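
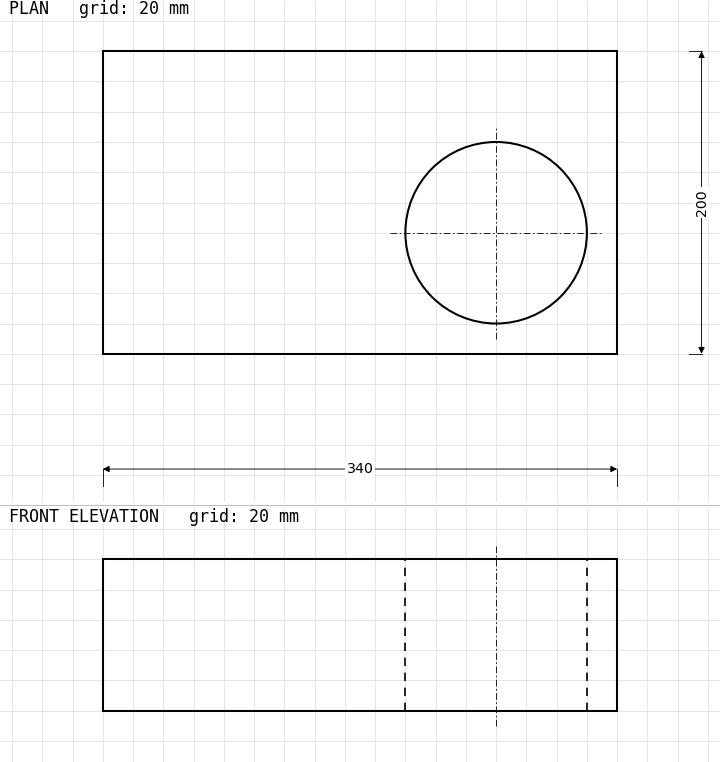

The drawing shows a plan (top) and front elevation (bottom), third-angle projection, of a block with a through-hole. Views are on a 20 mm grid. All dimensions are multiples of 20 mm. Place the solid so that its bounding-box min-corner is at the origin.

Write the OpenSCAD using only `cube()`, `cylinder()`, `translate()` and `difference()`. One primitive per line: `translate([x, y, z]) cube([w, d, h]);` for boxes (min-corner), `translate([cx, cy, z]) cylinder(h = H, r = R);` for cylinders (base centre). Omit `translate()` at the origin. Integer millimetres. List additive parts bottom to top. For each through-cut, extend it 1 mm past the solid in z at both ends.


difference() {
  cube([340, 200, 100]);
  translate([260, 80, -1]) cylinder(h = 102, r = 60);
}


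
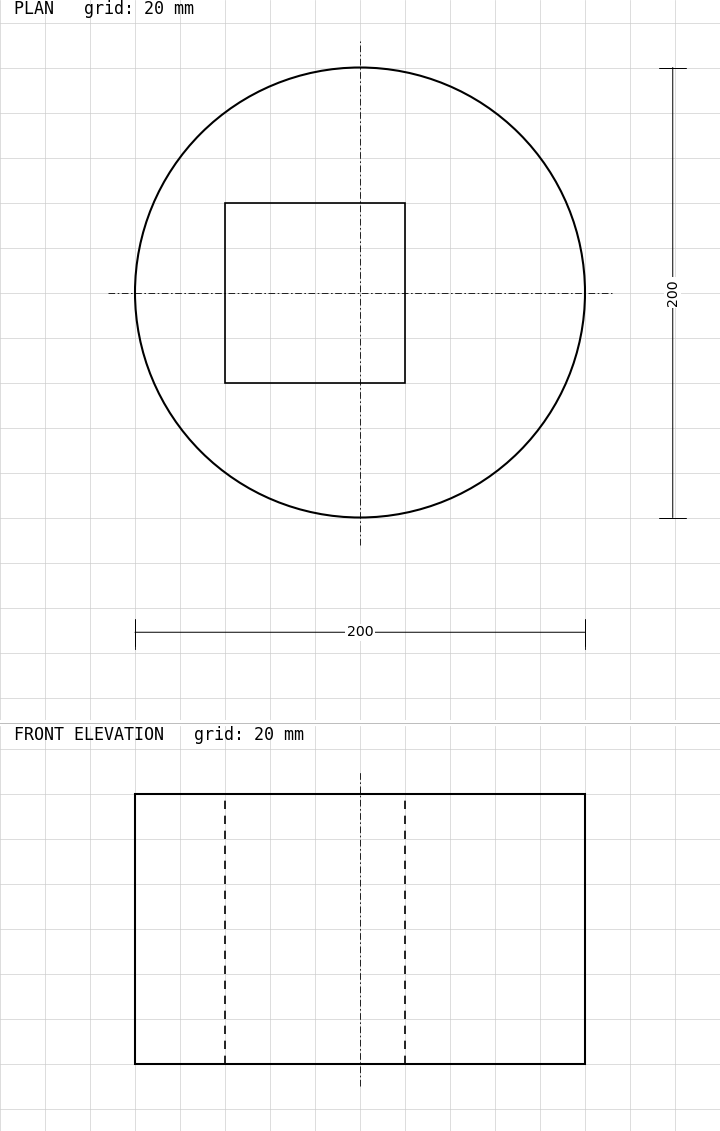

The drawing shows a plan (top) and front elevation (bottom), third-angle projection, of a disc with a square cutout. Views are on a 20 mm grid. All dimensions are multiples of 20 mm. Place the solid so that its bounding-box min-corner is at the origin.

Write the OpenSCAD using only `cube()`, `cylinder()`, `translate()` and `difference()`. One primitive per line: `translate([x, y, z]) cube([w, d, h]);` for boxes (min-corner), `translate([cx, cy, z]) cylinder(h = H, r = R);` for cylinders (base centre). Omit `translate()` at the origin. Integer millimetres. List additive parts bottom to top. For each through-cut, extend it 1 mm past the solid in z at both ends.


difference() {
  translate([100, 100, 0]) cylinder(h = 120, r = 100);
  translate([40, 60, -1]) cube([80, 80, 122]);
}


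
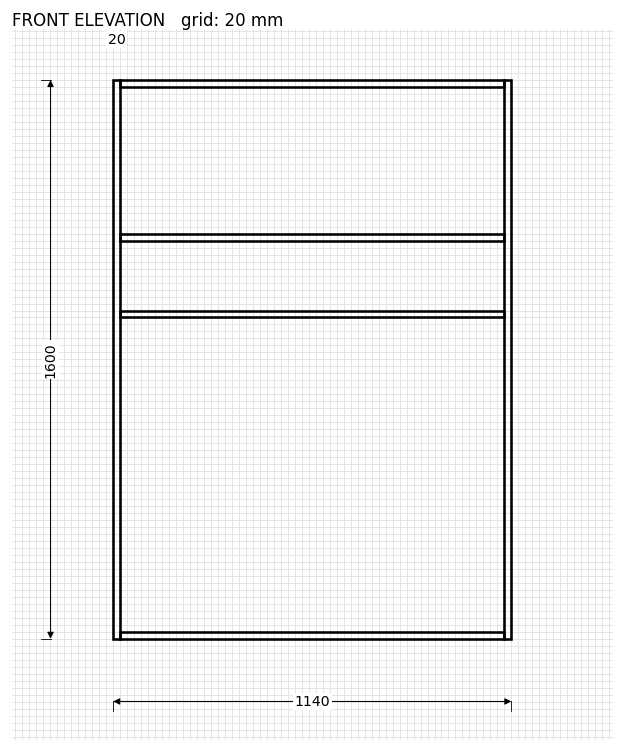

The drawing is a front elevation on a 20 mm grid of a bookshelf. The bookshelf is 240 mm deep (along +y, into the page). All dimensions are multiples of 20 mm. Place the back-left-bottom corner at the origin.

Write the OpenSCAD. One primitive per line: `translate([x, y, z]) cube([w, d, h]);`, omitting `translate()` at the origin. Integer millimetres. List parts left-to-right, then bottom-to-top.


cube([20, 240, 1600]);
translate([20, 0, 0]) cube([1100, 240, 20]);
translate([20, 0, 920]) cube([1100, 240, 20]);
translate([20, 0, 1140]) cube([1100, 240, 20]);
translate([20, 0, 1580]) cube([1100, 240, 20]);
translate([1120, 0, 0]) cube([20, 240, 1600]);


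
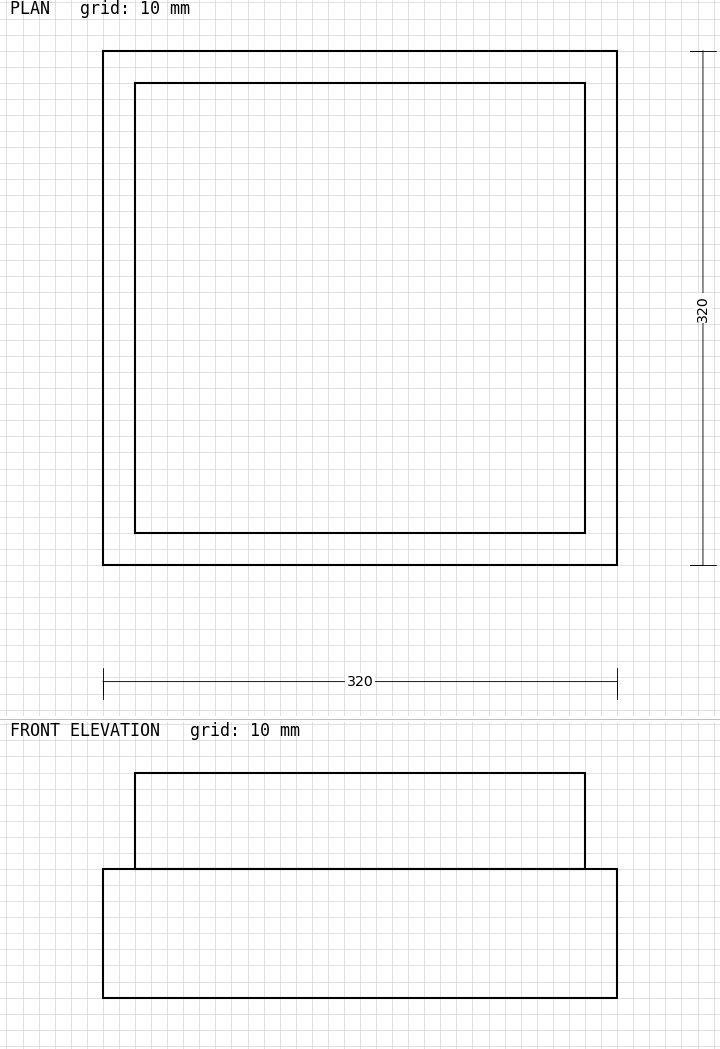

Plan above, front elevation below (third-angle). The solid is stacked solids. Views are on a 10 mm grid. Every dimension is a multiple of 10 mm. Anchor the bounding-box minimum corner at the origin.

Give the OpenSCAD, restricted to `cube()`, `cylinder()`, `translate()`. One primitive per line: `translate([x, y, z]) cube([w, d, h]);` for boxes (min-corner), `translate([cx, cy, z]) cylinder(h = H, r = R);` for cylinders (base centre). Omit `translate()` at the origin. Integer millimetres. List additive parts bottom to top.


cube([320, 320, 80]);
translate([20, 20, 80]) cube([280, 280, 60]);


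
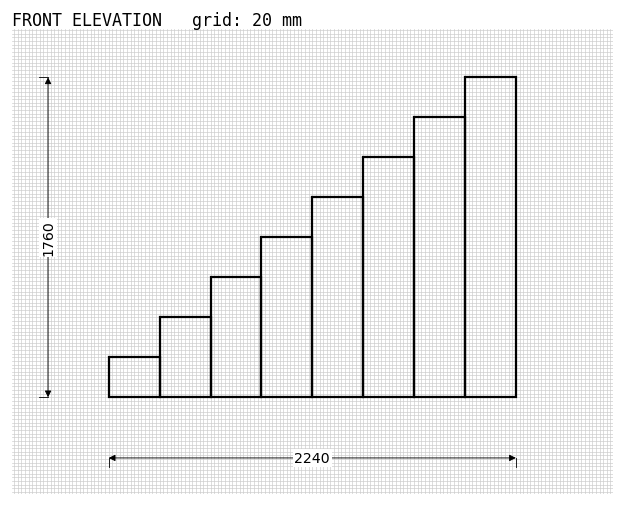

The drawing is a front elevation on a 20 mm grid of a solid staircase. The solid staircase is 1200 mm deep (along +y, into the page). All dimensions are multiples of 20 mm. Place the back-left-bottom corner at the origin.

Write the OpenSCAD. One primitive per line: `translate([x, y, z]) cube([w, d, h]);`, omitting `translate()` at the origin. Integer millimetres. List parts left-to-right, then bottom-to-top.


cube([280, 1200, 220]);
translate([280, 0, 0]) cube([280, 1200, 440]);
translate([560, 0, 0]) cube([280, 1200, 660]);
translate([840, 0, 0]) cube([280, 1200, 880]);
translate([1120, 0, 0]) cube([280, 1200, 1100]);
translate([1400, 0, 0]) cube([280, 1200, 1320]);
translate([1680, 0, 0]) cube([280, 1200, 1540]);
translate([1960, 0, 0]) cube([280, 1200, 1760]);


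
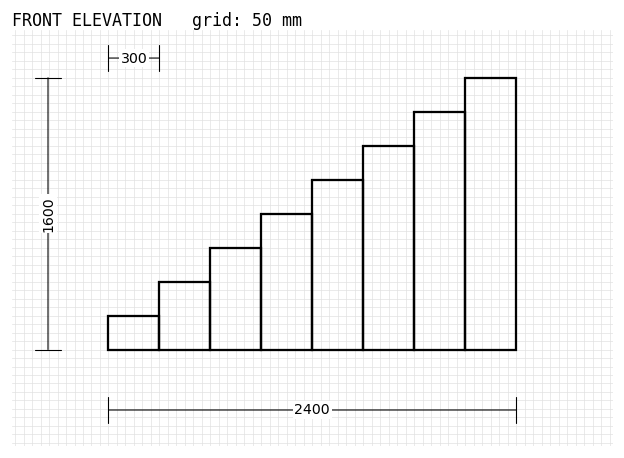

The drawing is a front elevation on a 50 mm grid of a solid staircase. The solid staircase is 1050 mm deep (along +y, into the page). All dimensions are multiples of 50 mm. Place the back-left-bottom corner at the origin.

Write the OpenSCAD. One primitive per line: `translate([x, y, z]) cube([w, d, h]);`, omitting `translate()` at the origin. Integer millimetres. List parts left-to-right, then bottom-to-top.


cube([300, 1050, 200]);
translate([300, 0, 0]) cube([300, 1050, 400]);
translate([600, 0, 0]) cube([300, 1050, 600]);
translate([900, 0, 0]) cube([300, 1050, 800]);
translate([1200, 0, 0]) cube([300, 1050, 1000]);
translate([1500, 0, 0]) cube([300, 1050, 1200]);
translate([1800, 0, 0]) cube([300, 1050, 1400]);
translate([2100, 0, 0]) cube([300, 1050, 1600]);


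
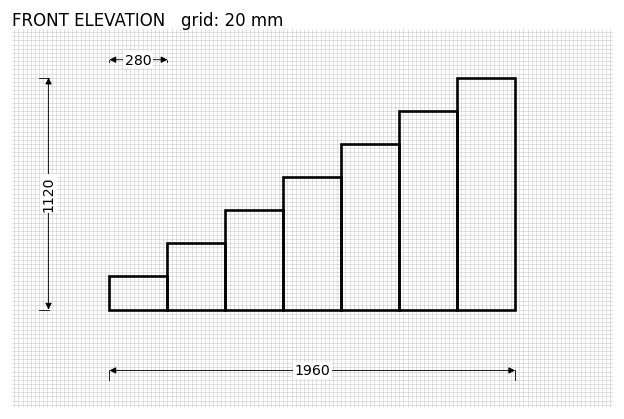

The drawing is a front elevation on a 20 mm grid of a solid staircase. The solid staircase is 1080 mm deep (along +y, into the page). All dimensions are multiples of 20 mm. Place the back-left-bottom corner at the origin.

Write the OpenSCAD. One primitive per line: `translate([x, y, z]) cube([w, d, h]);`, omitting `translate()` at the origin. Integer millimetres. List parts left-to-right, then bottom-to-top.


cube([280, 1080, 160]);
translate([280, 0, 0]) cube([280, 1080, 320]);
translate([560, 0, 0]) cube([280, 1080, 480]);
translate([840, 0, 0]) cube([280, 1080, 640]);
translate([1120, 0, 0]) cube([280, 1080, 800]);
translate([1400, 0, 0]) cube([280, 1080, 960]);
translate([1680, 0, 0]) cube([280, 1080, 1120]);


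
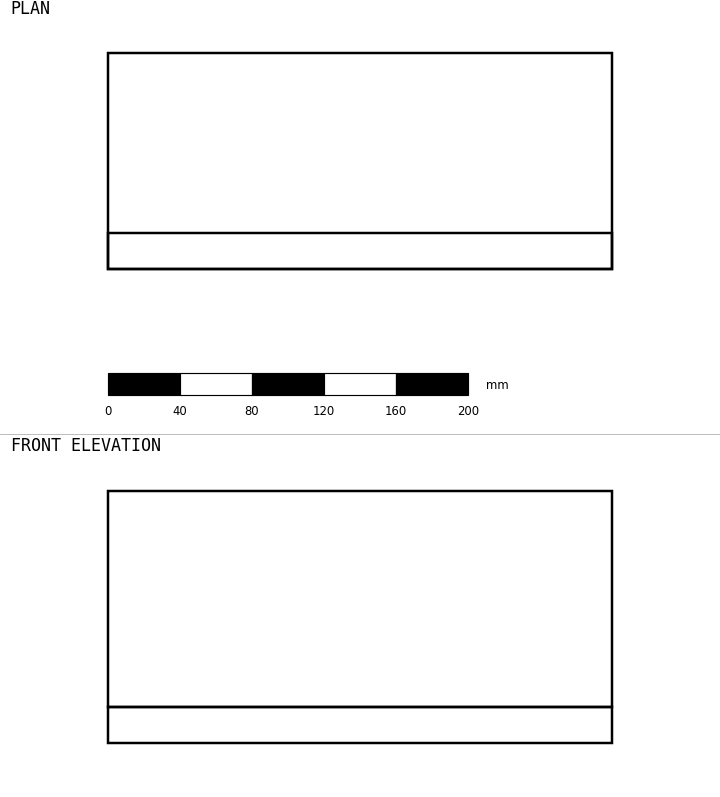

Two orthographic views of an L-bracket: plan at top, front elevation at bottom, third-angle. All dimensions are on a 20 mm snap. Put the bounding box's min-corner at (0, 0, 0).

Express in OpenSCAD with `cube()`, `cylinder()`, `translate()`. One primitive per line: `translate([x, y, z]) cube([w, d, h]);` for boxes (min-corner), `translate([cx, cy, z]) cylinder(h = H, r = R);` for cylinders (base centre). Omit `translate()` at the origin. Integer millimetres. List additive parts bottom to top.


cube([280, 120, 20]);
translate([0, 0, 20]) cube([280, 20, 120]);


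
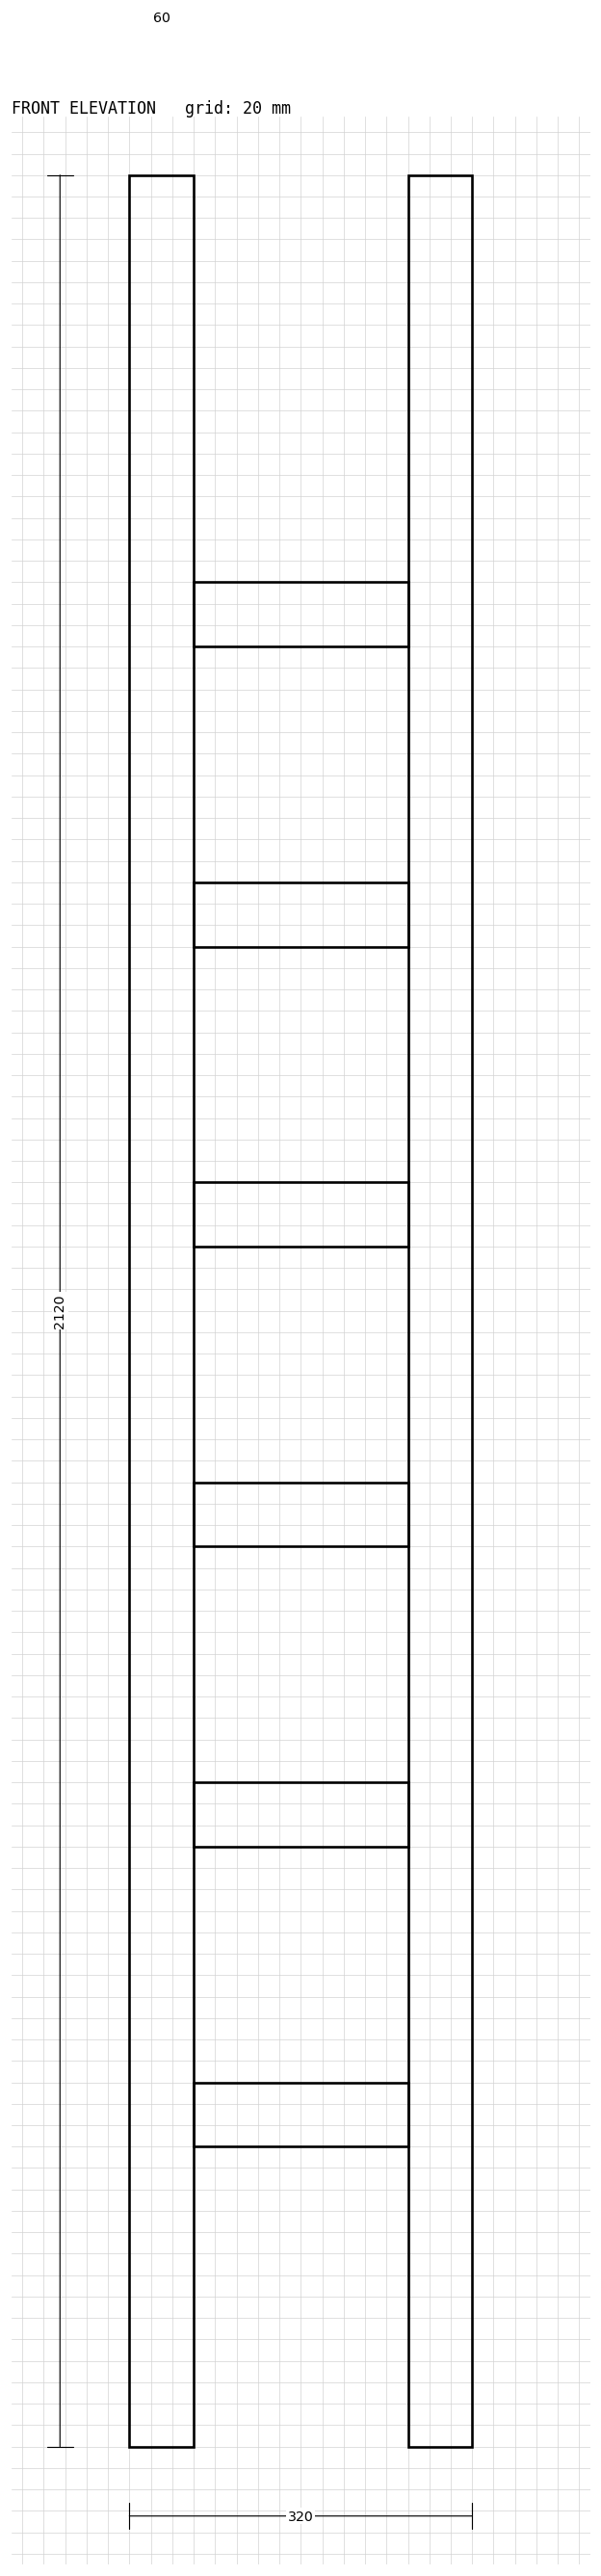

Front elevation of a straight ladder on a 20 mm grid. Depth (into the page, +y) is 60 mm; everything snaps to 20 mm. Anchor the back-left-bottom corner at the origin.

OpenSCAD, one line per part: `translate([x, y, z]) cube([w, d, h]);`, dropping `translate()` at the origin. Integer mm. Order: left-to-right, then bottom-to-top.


cube([60, 60, 2120]);
translate([60, 0, 280]) cube([200, 60, 60]);
translate([60, 0, 560]) cube([200, 60, 60]);
translate([60, 0, 840]) cube([200, 60, 60]);
translate([60, 0, 1120]) cube([200, 60, 60]);
translate([60, 0, 1400]) cube([200, 60, 60]);
translate([60, 0, 1680]) cube([200, 60, 60]);
translate([260, 0, 0]) cube([60, 60, 2120]);


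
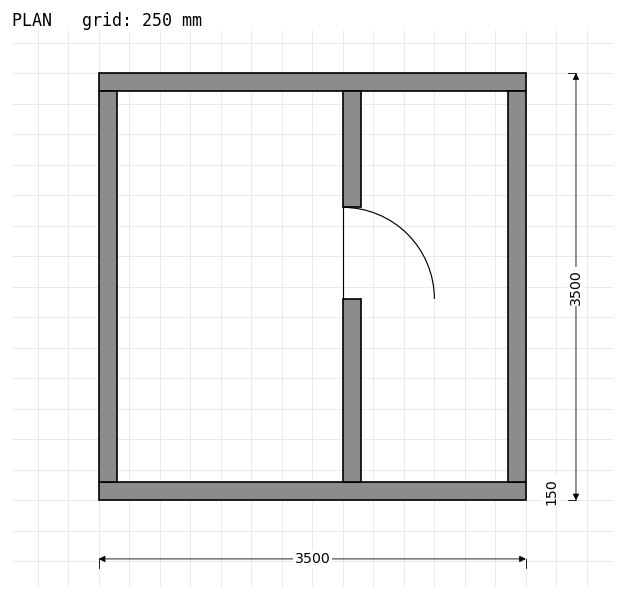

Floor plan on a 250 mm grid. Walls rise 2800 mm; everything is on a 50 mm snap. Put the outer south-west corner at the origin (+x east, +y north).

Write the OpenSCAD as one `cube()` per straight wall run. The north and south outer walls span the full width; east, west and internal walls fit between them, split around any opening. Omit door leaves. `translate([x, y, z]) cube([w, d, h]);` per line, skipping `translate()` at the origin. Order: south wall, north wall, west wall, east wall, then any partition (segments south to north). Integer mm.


cube([3500, 150, 2800]);
translate([0, 3350, 0]) cube([3500, 150, 2800]);
translate([0, 150, 0]) cube([150, 3200, 2800]);
translate([3350, 150, 0]) cube([150, 3200, 2800]);
translate([2000, 150, 0]) cube([150, 1500, 2800]);
translate([2000, 2400, 0]) cube([150, 950, 2800]);


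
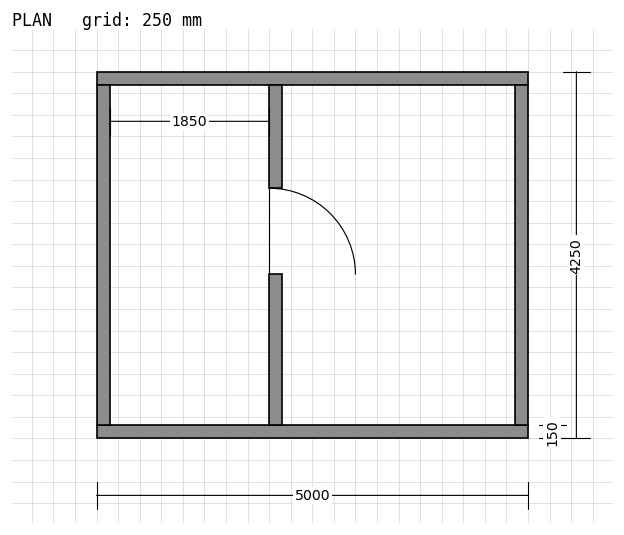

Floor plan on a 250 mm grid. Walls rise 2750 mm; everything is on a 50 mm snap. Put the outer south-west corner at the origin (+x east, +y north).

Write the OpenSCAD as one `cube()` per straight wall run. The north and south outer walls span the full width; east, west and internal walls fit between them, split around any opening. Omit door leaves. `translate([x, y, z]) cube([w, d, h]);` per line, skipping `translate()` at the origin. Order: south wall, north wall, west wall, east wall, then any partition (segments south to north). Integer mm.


cube([5000, 150, 2750]);
translate([0, 4100, 0]) cube([5000, 150, 2750]);
translate([0, 150, 0]) cube([150, 3950, 2750]);
translate([4850, 150, 0]) cube([150, 3950, 2750]);
translate([2000, 150, 0]) cube([150, 1750, 2750]);
translate([2000, 2900, 0]) cube([150, 1200, 2750]);


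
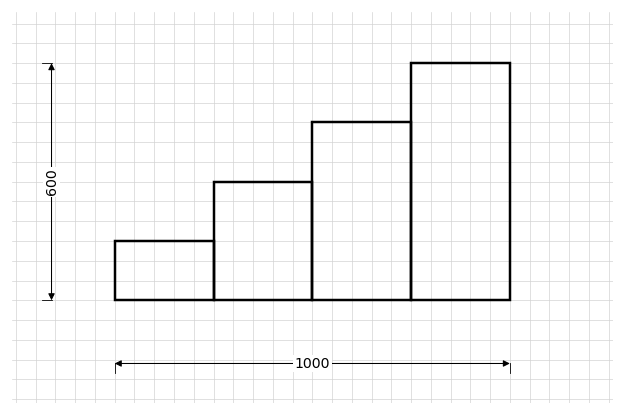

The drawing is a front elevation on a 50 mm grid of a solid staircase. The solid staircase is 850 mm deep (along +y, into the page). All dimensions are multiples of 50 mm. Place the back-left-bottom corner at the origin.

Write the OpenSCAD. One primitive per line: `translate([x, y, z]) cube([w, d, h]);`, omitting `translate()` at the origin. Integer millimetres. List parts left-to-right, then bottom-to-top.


cube([250, 850, 150]);
translate([250, 0, 0]) cube([250, 850, 300]);
translate([500, 0, 0]) cube([250, 850, 450]);
translate([750, 0, 0]) cube([250, 850, 600]);


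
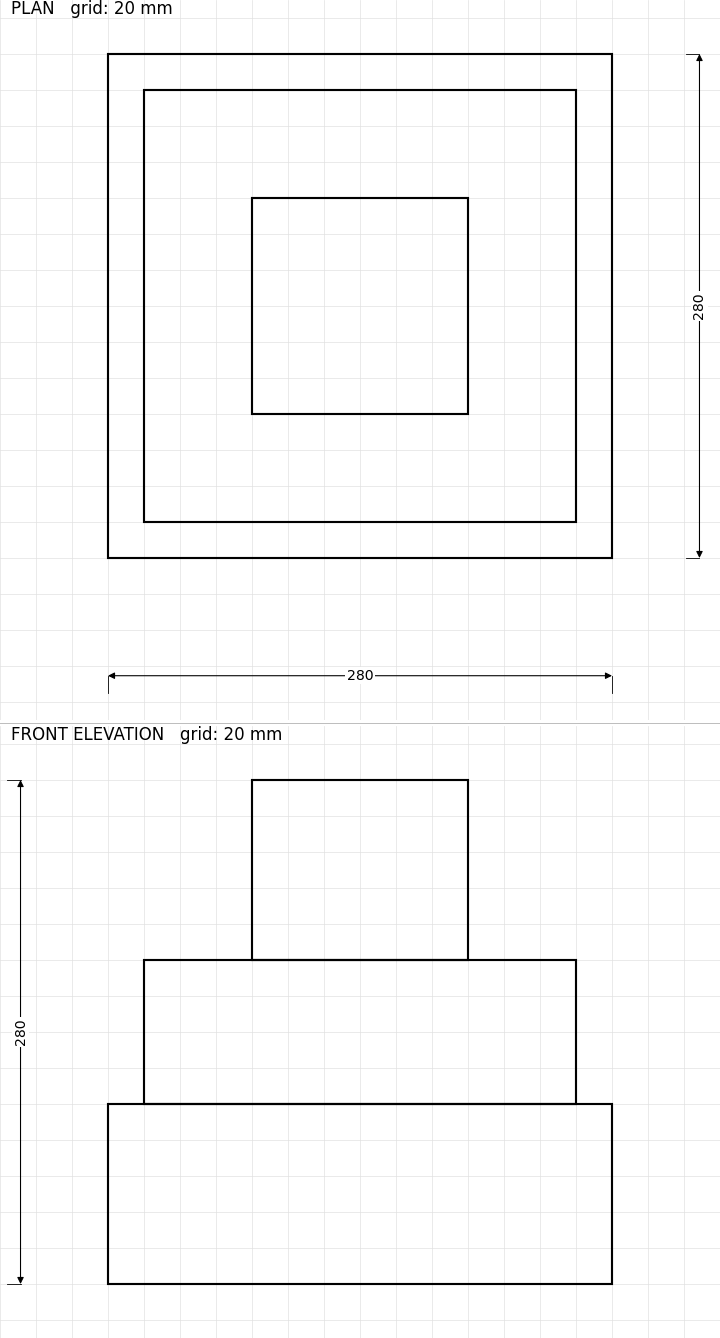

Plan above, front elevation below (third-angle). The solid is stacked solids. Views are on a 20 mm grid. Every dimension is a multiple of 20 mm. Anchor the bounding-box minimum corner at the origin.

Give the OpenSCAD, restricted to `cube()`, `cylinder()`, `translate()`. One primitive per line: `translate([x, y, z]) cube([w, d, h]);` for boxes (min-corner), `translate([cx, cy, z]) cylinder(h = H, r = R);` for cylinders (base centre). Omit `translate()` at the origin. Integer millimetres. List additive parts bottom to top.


cube([280, 280, 100]);
translate([20, 20, 100]) cube([240, 240, 80]);
translate([80, 80, 180]) cube([120, 120, 100]);


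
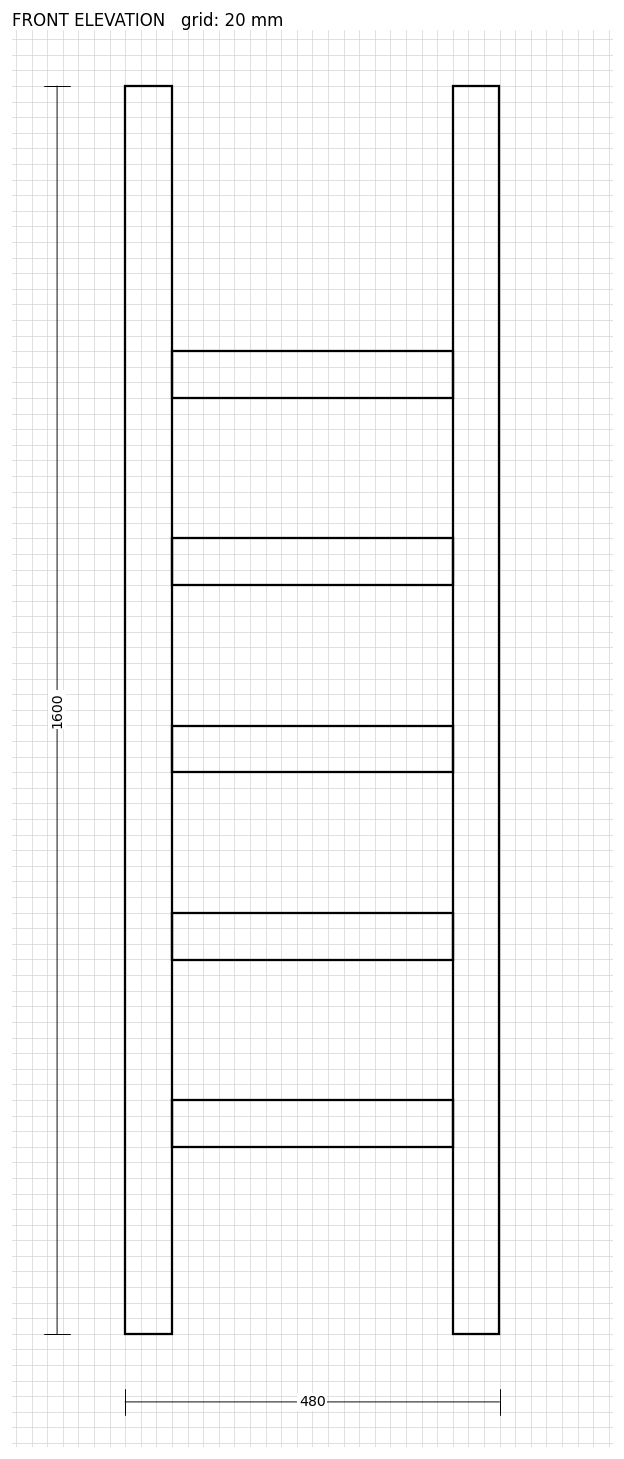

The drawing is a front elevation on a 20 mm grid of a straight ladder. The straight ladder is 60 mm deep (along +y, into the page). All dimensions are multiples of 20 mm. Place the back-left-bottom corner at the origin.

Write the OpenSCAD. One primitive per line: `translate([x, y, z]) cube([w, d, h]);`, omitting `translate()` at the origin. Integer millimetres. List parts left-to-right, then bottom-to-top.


cube([60, 60, 1600]);
translate([60, 0, 240]) cube([360, 60, 60]);
translate([60, 0, 480]) cube([360, 60, 60]);
translate([60, 0, 720]) cube([360, 60, 60]);
translate([60, 0, 960]) cube([360, 60, 60]);
translate([60, 0, 1200]) cube([360, 60, 60]);
translate([420, 0, 0]) cube([60, 60, 1600]);


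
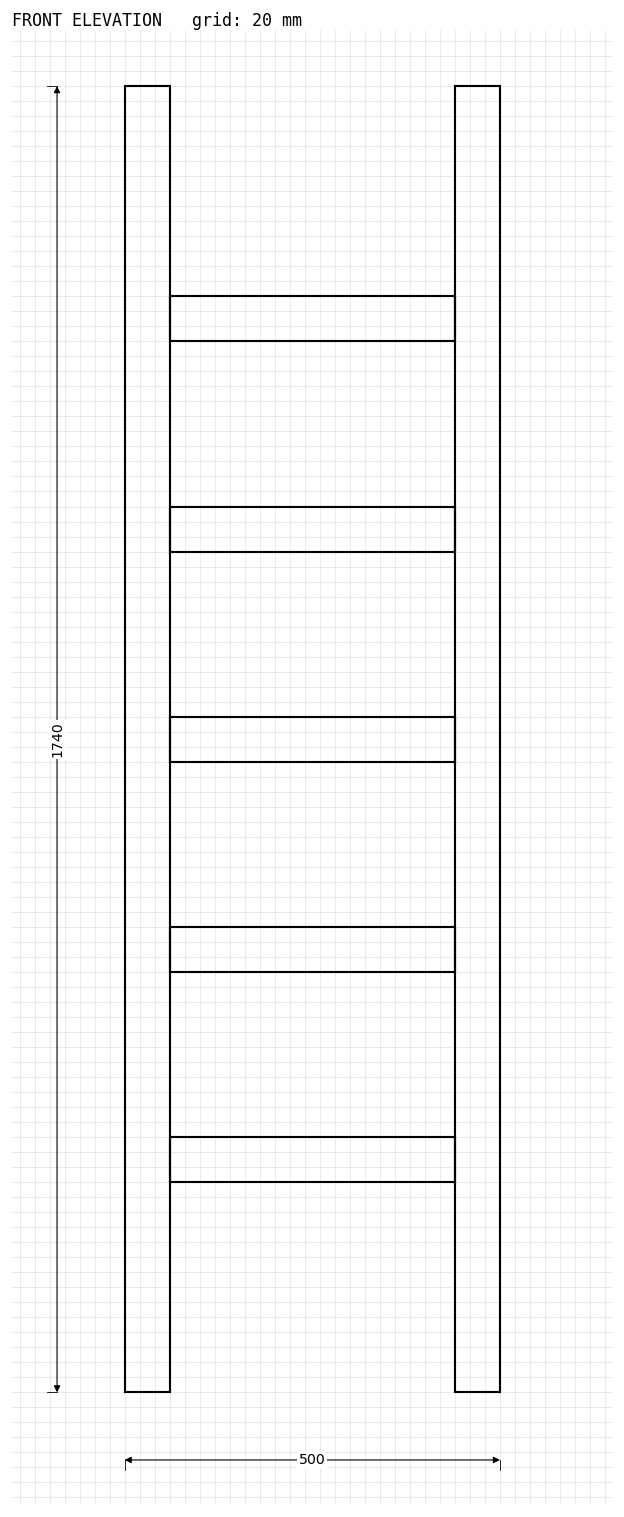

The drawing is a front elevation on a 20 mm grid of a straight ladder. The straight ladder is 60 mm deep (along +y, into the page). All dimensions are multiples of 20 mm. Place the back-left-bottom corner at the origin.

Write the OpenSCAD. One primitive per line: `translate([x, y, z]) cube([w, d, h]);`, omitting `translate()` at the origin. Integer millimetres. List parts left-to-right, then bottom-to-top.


cube([60, 60, 1740]);
translate([60, 0, 280]) cube([380, 60, 60]);
translate([60, 0, 560]) cube([380, 60, 60]);
translate([60, 0, 840]) cube([380, 60, 60]);
translate([60, 0, 1120]) cube([380, 60, 60]);
translate([60, 0, 1400]) cube([380, 60, 60]);
translate([440, 0, 0]) cube([60, 60, 1740]);


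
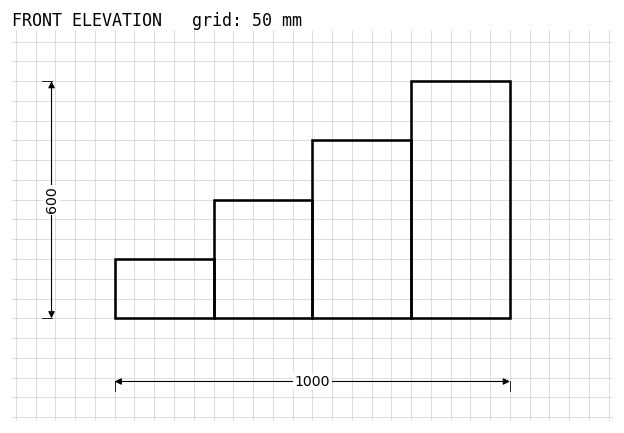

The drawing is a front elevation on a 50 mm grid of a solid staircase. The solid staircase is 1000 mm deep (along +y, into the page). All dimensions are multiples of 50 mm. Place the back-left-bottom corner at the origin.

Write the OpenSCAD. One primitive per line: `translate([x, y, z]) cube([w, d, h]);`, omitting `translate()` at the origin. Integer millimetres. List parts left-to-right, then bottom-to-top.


cube([250, 1000, 150]);
translate([250, 0, 0]) cube([250, 1000, 300]);
translate([500, 0, 0]) cube([250, 1000, 450]);
translate([750, 0, 0]) cube([250, 1000, 600]);


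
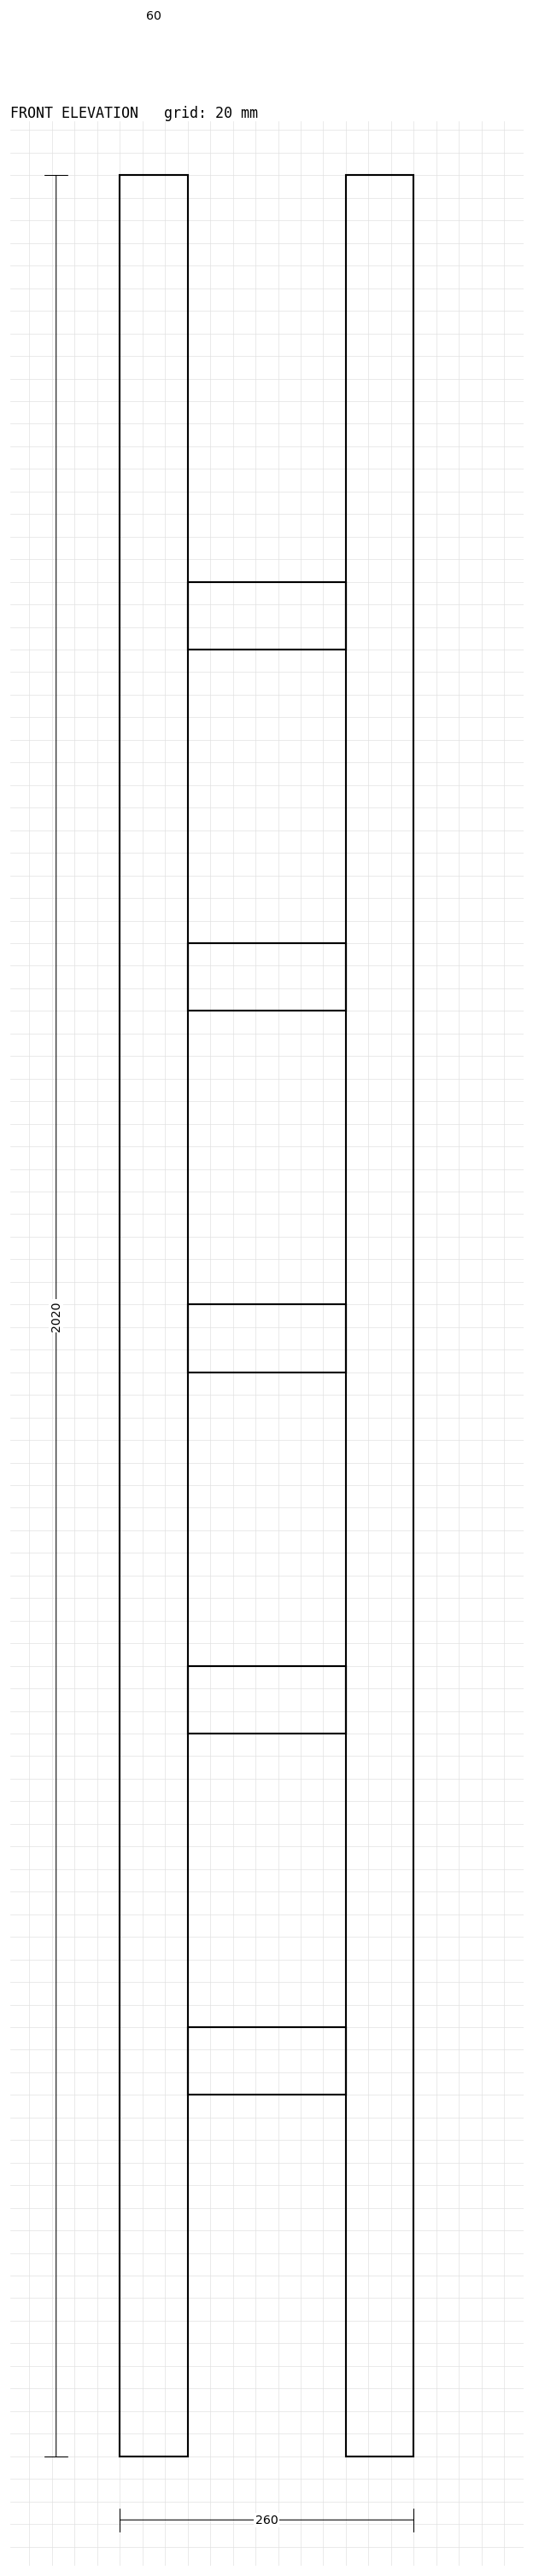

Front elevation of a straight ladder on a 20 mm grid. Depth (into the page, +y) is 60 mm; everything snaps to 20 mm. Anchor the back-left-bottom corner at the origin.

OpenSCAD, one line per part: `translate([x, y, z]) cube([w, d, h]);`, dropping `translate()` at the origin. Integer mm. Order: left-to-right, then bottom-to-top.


cube([60, 60, 2020]);
translate([60, 0, 320]) cube([140, 60, 60]);
translate([60, 0, 640]) cube([140, 60, 60]);
translate([60, 0, 960]) cube([140, 60, 60]);
translate([60, 0, 1280]) cube([140, 60, 60]);
translate([60, 0, 1600]) cube([140, 60, 60]);
translate([200, 0, 0]) cube([60, 60, 2020]);


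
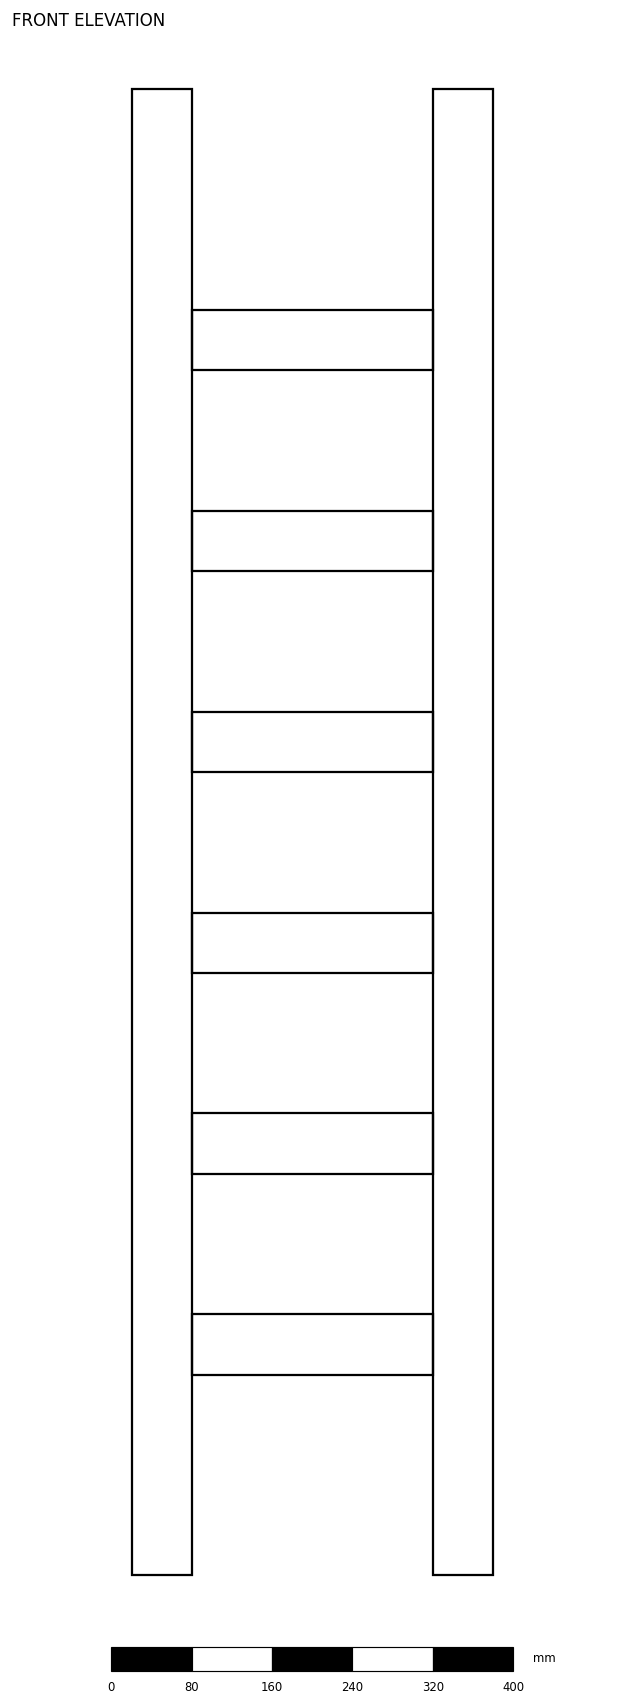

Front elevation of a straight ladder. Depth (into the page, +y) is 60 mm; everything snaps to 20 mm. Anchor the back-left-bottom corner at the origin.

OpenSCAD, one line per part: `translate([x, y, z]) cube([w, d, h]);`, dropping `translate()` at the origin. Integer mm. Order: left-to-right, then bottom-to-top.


cube([60, 60, 1480]);
translate([60, 0, 200]) cube([240, 60, 60]);
translate([60, 0, 400]) cube([240, 60, 60]);
translate([60, 0, 600]) cube([240, 60, 60]);
translate([60, 0, 800]) cube([240, 60, 60]);
translate([60, 0, 1000]) cube([240, 60, 60]);
translate([60, 0, 1200]) cube([240, 60, 60]);
translate([300, 0, 0]) cube([60, 60, 1480]);


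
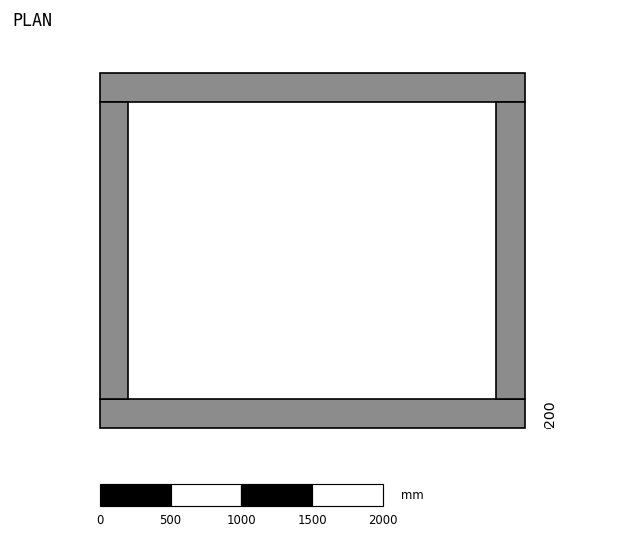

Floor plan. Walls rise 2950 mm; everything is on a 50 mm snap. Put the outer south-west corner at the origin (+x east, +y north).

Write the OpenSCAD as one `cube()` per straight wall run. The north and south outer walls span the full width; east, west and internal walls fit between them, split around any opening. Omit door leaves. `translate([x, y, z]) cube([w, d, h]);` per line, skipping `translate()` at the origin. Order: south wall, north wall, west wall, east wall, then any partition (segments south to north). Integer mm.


cube([3000, 200, 2950]);
translate([0, 2300, 0]) cube([3000, 200, 2950]);
translate([0, 200, 0]) cube([200, 2100, 2950]);
translate([2800, 200, 0]) cube([200, 2100, 2950]);


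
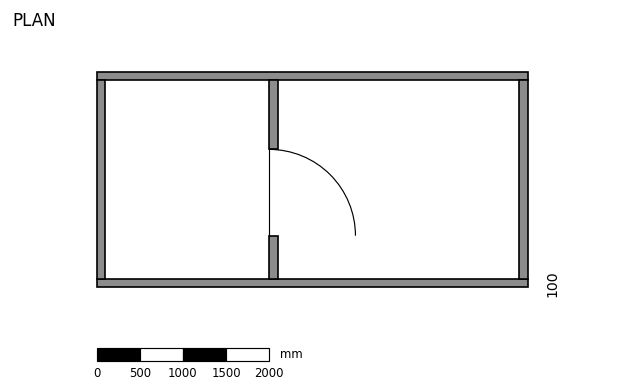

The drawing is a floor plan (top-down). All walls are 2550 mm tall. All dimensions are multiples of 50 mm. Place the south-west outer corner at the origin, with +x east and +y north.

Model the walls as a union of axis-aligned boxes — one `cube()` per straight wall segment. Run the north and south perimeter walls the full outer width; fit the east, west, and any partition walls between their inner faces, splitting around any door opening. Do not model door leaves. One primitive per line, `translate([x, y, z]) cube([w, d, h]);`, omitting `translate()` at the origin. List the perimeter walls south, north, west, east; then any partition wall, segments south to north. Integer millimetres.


cube([5000, 100, 2550]);
translate([0, 2400, 0]) cube([5000, 100, 2550]);
translate([0, 100, 0]) cube([100, 2300, 2550]);
translate([4900, 100, 0]) cube([100, 2300, 2550]);
translate([2000, 100, 0]) cube([100, 500, 2550]);
translate([2000, 1600, 0]) cube([100, 800, 2550]);


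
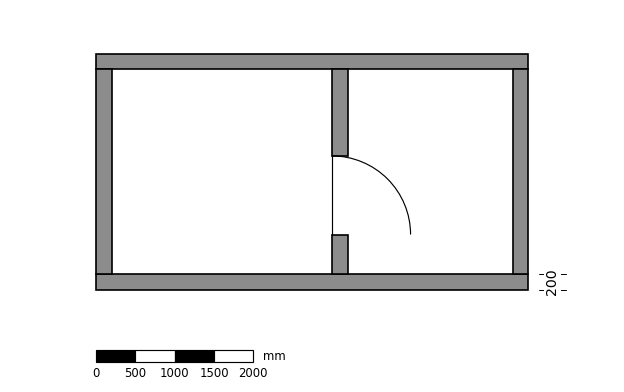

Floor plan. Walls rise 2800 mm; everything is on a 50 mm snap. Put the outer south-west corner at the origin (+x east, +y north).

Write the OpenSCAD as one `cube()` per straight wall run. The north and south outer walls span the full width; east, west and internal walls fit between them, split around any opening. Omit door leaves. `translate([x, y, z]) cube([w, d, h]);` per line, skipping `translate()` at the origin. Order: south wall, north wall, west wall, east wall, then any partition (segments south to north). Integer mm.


cube([5500, 200, 2800]);
translate([0, 2800, 0]) cube([5500, 200, 2800]);
translate([0, 200, 0]) cube([200, 2600, 2800]);
translate([5300, 200, 0]) cube([200, 2600, 2800]);
translate([3000, 200, 0]) cube([200, 500, 2800]);
translate([3000, 1700, 0]) cube([200, 1100, 2800]);


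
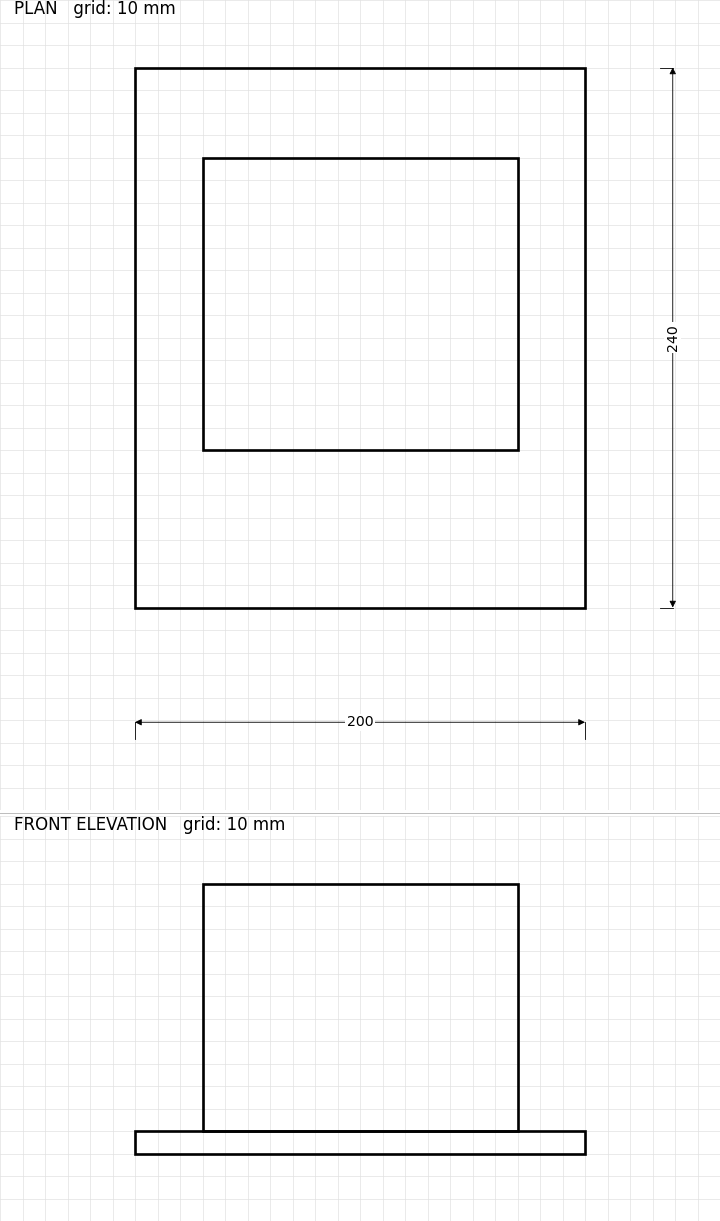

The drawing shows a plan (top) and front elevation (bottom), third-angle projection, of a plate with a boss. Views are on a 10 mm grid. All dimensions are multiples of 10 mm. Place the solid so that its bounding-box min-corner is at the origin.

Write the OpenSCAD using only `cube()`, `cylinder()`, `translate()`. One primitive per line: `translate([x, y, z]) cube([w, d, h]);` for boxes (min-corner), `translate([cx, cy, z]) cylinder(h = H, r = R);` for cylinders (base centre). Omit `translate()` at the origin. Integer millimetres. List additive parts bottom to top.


cube([200, 240, 10]);
translate([30, 70, 10]) cube([140, 130, 110]);


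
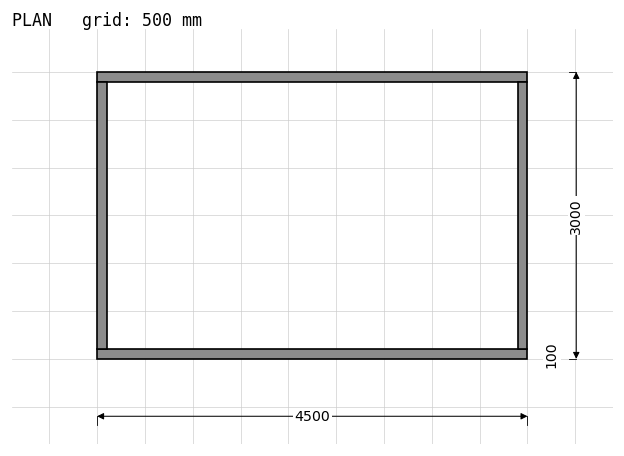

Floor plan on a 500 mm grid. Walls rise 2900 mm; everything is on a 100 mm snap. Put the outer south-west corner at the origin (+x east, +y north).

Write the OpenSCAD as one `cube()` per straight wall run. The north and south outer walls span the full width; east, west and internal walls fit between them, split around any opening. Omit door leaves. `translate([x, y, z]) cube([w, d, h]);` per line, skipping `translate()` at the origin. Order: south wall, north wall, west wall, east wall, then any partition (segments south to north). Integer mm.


cube([4500, 100, 2900]);
translate([0, 2900, 0]) cube([4500, 100, 2900]);
translate([0, 100, 0]) cube([100, 2800, 2900]);
translate([4400, 100, 0]) cube([100, 2800, 2900]);


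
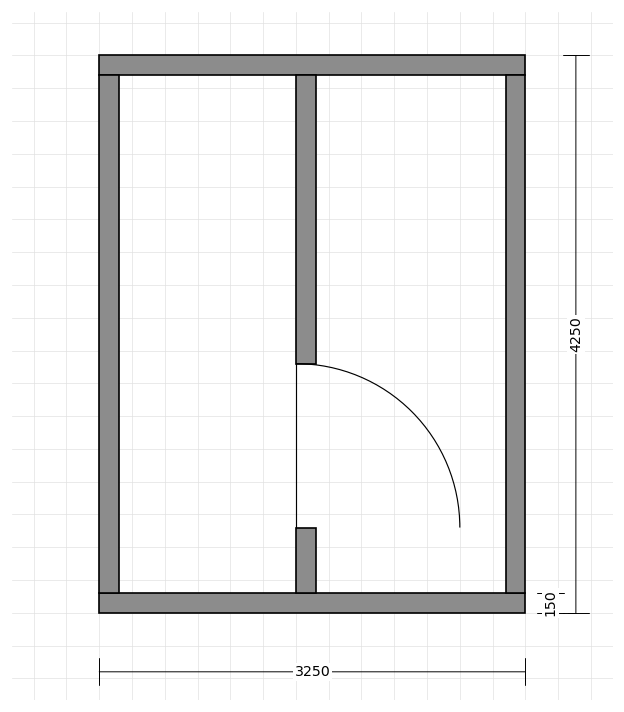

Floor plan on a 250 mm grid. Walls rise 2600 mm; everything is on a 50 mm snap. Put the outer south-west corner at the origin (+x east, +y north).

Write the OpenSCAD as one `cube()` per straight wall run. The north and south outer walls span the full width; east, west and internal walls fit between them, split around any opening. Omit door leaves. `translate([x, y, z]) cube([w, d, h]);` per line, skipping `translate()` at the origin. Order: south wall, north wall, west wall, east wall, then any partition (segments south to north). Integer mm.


cube([3250, 150, 2600]);
translate([0, 4100, 0]) cube([3250, 150, 2600]);
translate([0, 150, 0]) cube([150, 3950, 2600]);
translate([3100, 150, 0]) cube([150, 3950, 2600]);
translate([1500, 150, 0]) cube([150, 500, 2600]);
translate([1500, 1900, 0]) cube([150, 2200, 2600]);


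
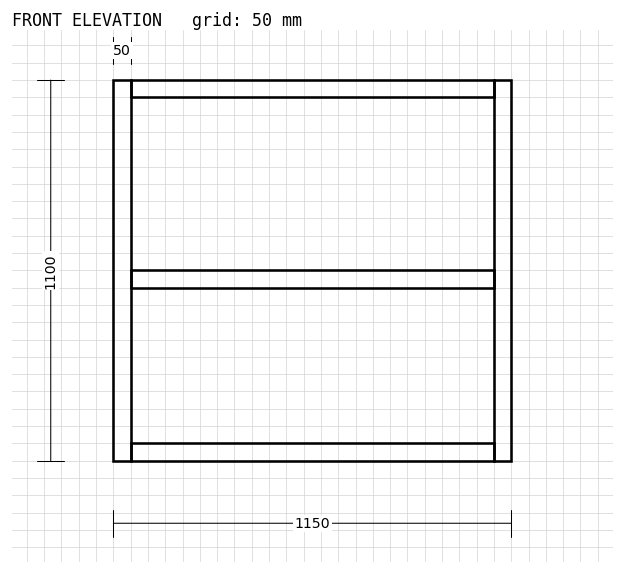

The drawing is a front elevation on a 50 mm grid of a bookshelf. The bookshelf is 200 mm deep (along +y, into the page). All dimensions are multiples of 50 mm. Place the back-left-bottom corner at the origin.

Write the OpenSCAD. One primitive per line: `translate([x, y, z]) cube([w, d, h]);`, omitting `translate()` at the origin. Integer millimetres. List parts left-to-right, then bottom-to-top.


cube([50, 200, 1100]);
translate([50, 0, 0]) cube([1050, 200, 50]);
translate([50, 0, 500]) cube([1050, 200, 50]);
translate([50, 0, 1050]) cube([1050, 200, 50]);
translate([1100, 0, 0]) cube([50, 200, 1100]);


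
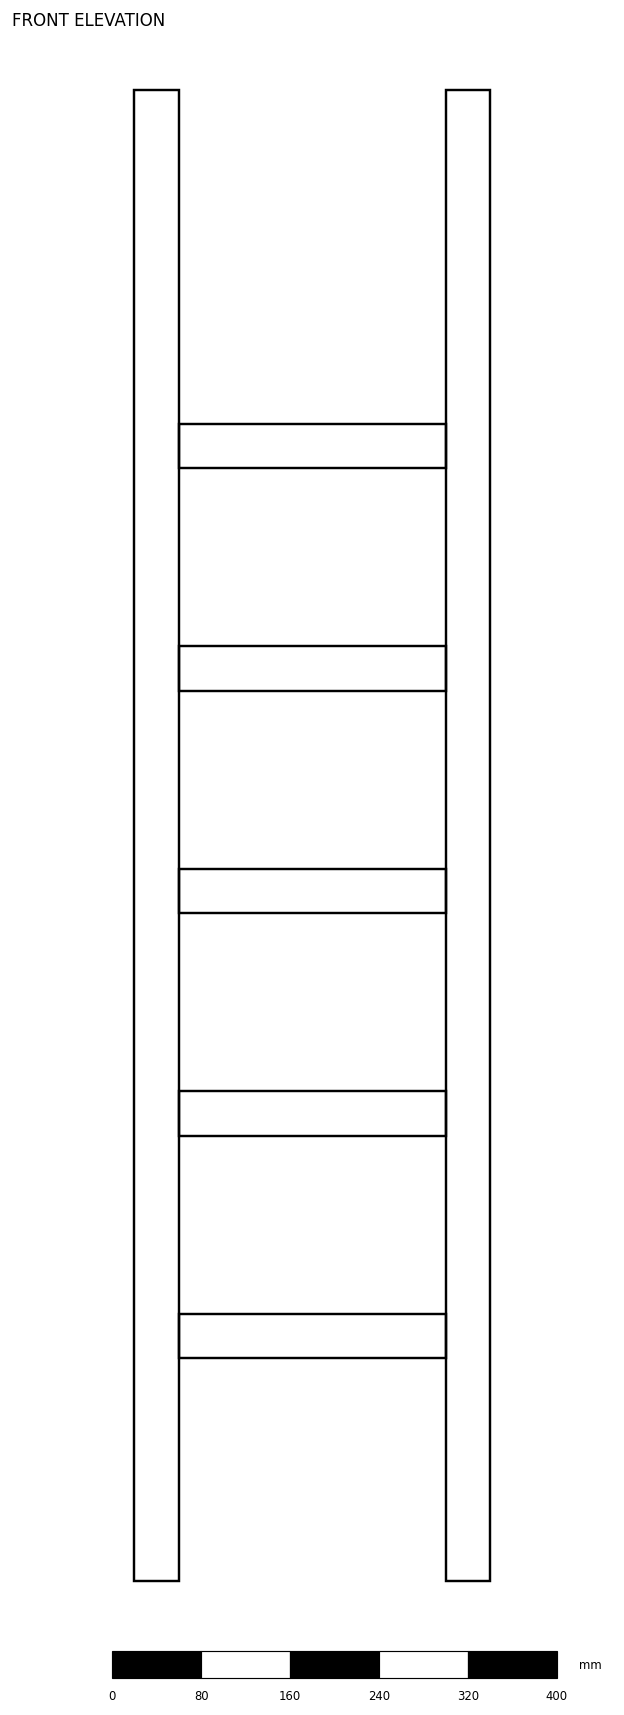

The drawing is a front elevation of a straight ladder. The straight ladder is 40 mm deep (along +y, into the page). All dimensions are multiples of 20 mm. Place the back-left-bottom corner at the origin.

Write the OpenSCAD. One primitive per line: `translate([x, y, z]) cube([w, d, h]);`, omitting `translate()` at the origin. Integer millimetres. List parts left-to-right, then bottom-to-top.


cube([40, 40, 1340]);
translate([40, 0, 200]) cube([240, 40, 40]);
translate([40, 0, 400]) cube([240, 40, 40]);
translate([40, 0, 600]) cube([240, 40, 40]);
translate([40, 0, 800]) cube([240, 40, 40]);
translate([40, 0, 1000]) cube([240, 40, 40]);
translate([280, 0, 0]) cube([40, 40, 1340]);


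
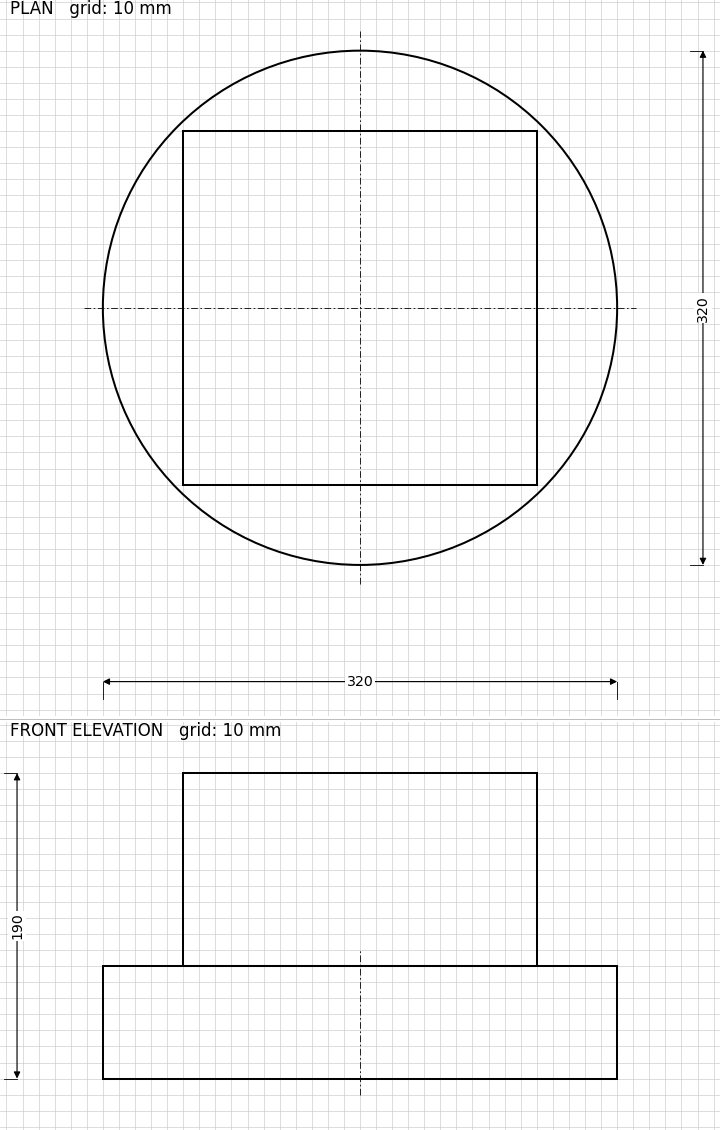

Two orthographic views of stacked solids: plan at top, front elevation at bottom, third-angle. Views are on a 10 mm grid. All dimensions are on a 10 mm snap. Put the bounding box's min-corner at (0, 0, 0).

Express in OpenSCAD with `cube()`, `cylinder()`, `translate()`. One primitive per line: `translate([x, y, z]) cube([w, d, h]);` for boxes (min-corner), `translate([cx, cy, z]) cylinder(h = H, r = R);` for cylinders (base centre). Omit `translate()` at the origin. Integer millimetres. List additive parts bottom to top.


translate([160, 160, 0]) cylinder(h = 70, r = 160);
translate([50, 50, 70]) cube([220, 220, 120]);


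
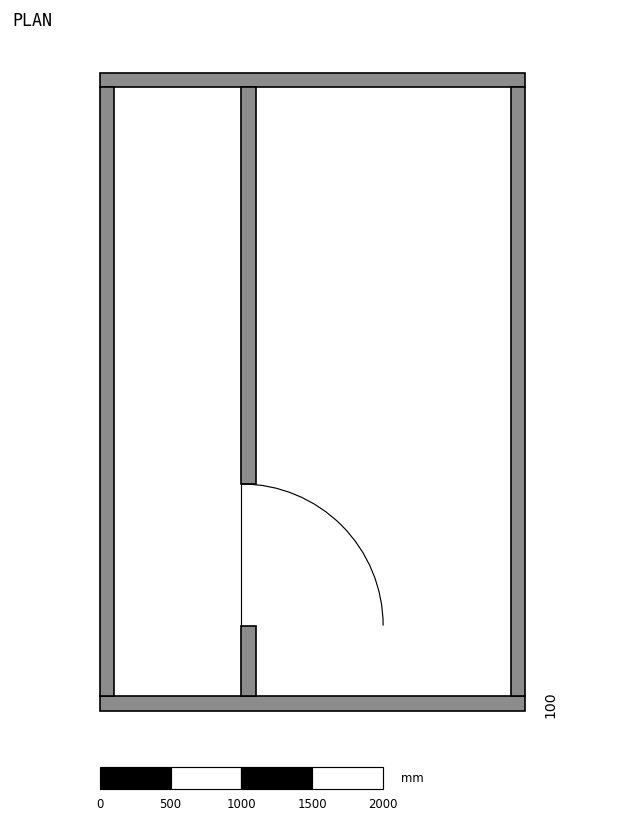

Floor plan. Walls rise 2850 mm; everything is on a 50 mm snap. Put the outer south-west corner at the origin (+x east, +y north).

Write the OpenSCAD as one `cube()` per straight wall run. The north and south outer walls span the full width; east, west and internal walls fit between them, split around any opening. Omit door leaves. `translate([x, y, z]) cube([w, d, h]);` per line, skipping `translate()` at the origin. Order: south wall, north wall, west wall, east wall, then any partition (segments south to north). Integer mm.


cube([3000, 100, 2850]);
translate([0, 4400, 0]) cube([3000, 100, 2850]);
translate([0, 100, 0]) cube([100, 4300, 2850]);
translate([2900, 100, 0]) cube([100, 4300, 2850]);
translate([1000, 100, 0]) cube([100, 500, 2850]);
translate([1000, 1600, 0]) cube([100, 2800, 2850]);


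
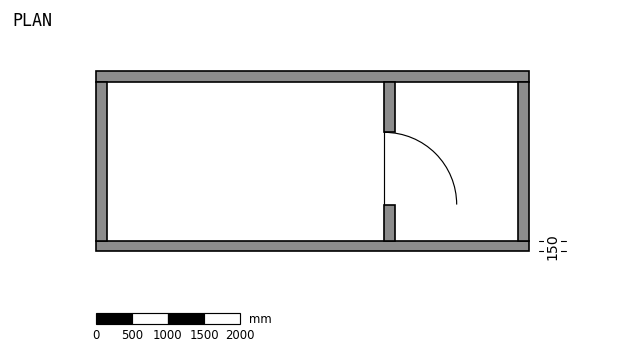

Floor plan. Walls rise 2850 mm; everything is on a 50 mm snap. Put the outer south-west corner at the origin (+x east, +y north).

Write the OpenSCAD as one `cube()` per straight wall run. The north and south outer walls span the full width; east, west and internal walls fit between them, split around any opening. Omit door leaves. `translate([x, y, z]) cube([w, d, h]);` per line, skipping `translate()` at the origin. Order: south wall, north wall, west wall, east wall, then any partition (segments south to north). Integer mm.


cube([6000, 150, 2850]);
translate([0, 2350, 0]) cube([6000, 150, 2850]);
translate([0, 150, 0]) cube([150, 2200, 2850]);
translate([5850, 150, 0]) cube([150, 2200, 2850]);
translate([4000, 150, 0]) cube([150, 500, 2850]);
translate([4000, 1650, 0]) cube([150, 700, 2850]);


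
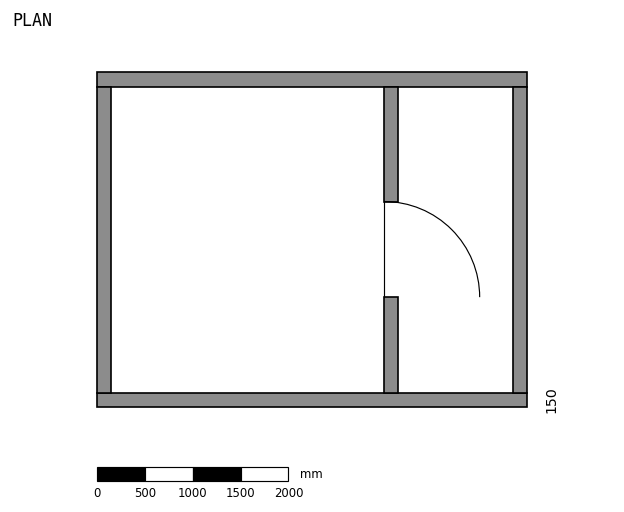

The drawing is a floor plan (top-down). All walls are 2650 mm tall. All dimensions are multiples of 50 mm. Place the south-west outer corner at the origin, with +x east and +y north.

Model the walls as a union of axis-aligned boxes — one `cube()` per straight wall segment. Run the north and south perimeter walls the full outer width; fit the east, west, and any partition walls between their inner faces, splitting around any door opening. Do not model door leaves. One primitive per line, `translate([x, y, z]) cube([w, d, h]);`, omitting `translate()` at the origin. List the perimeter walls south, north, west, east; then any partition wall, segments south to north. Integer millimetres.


cube([4500, 150, 2650]);
translate([0, 3350, 0]) cube([4500, 150, 2650]);
translate([0, 150, 0]) cube([150, 3200, 2650]);
translate([4350, 150, 0]) cube([150, 3200, 2650]);
translate([3000, 150, 0]) cube([150, 1000, 2650]);
translate([3000, 2150, 0]) cube([150, 1200, 2650]);


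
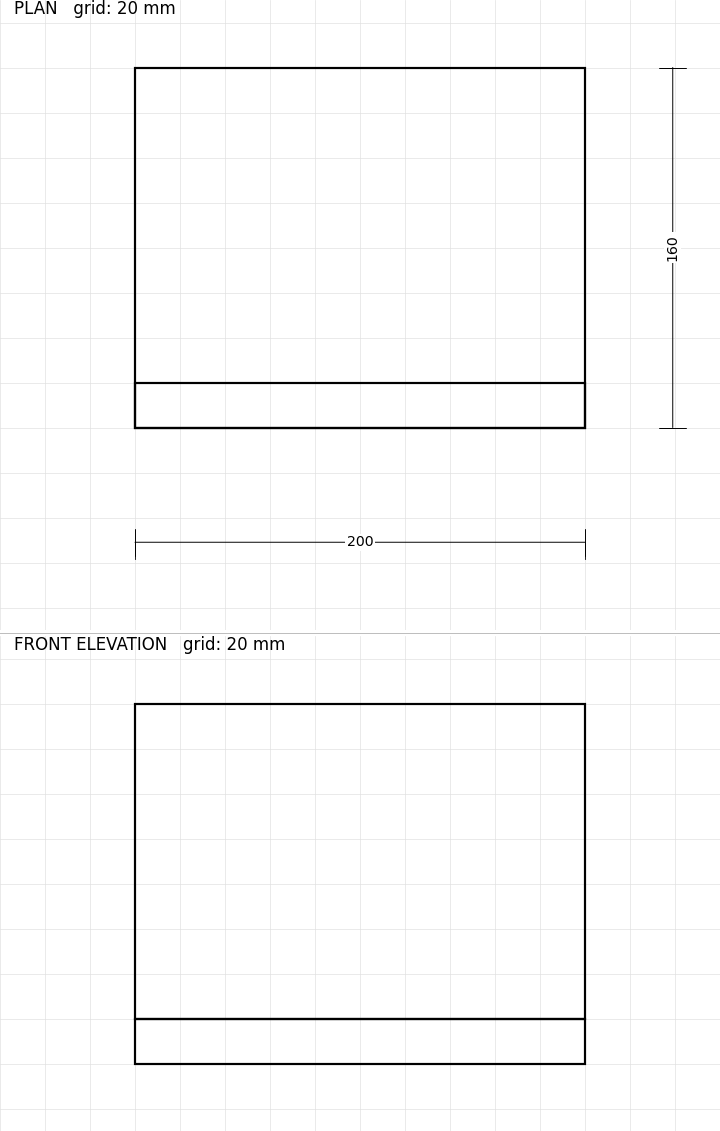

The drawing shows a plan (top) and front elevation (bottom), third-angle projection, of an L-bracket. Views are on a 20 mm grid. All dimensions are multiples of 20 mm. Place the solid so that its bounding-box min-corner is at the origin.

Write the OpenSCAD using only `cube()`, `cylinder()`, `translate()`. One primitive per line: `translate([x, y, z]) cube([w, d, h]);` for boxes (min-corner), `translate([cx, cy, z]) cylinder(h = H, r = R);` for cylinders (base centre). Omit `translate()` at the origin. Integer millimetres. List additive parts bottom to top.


cube([200, 160, 20]);
translate([0, 0, 20]) cube([200, 20, 140]);


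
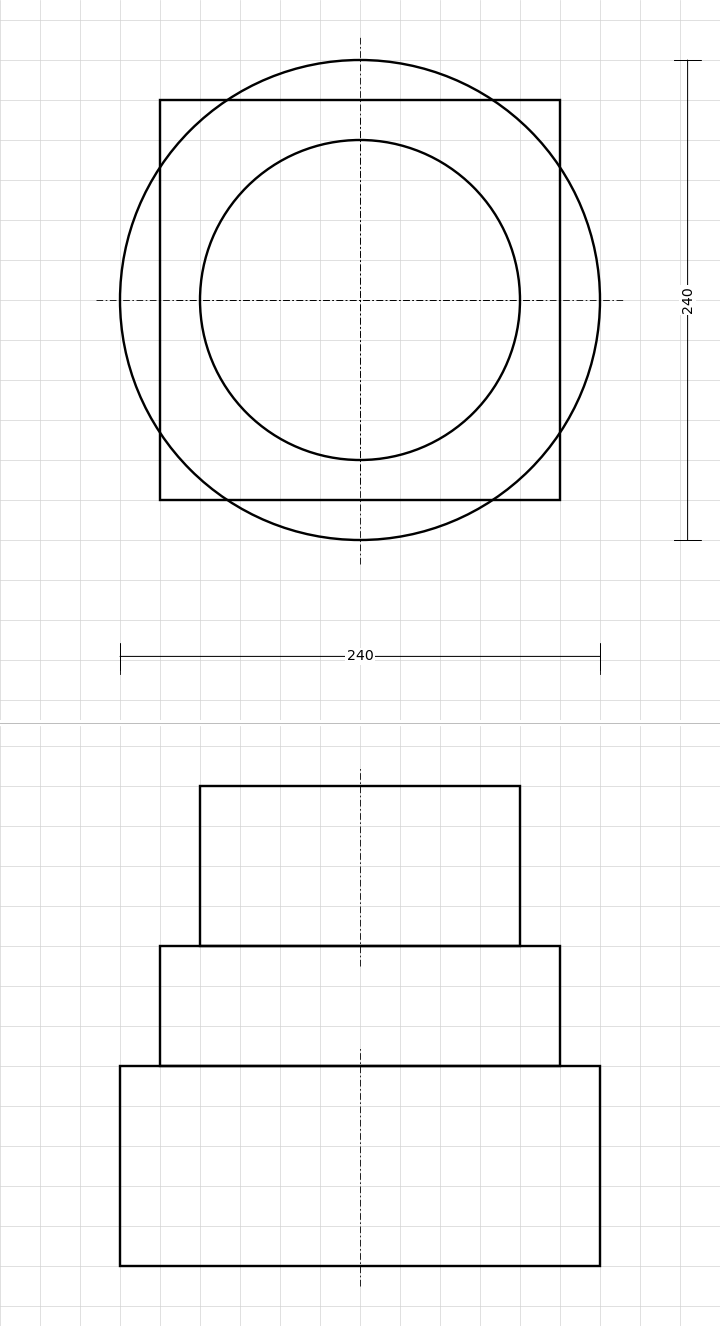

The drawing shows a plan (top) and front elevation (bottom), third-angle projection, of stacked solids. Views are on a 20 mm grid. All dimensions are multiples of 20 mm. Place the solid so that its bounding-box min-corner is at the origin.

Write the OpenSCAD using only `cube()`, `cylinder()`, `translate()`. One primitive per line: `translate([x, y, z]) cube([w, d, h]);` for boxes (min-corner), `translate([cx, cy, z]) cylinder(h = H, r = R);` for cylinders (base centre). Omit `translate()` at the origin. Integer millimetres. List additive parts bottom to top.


translate([120, 120, 0]) cylinder(h = 100, r = 120);
translate([20, 20, 100]) cube([200, 200, 60]);
translate([120, 120, 160]) cylinder(h = 80, r = 80);


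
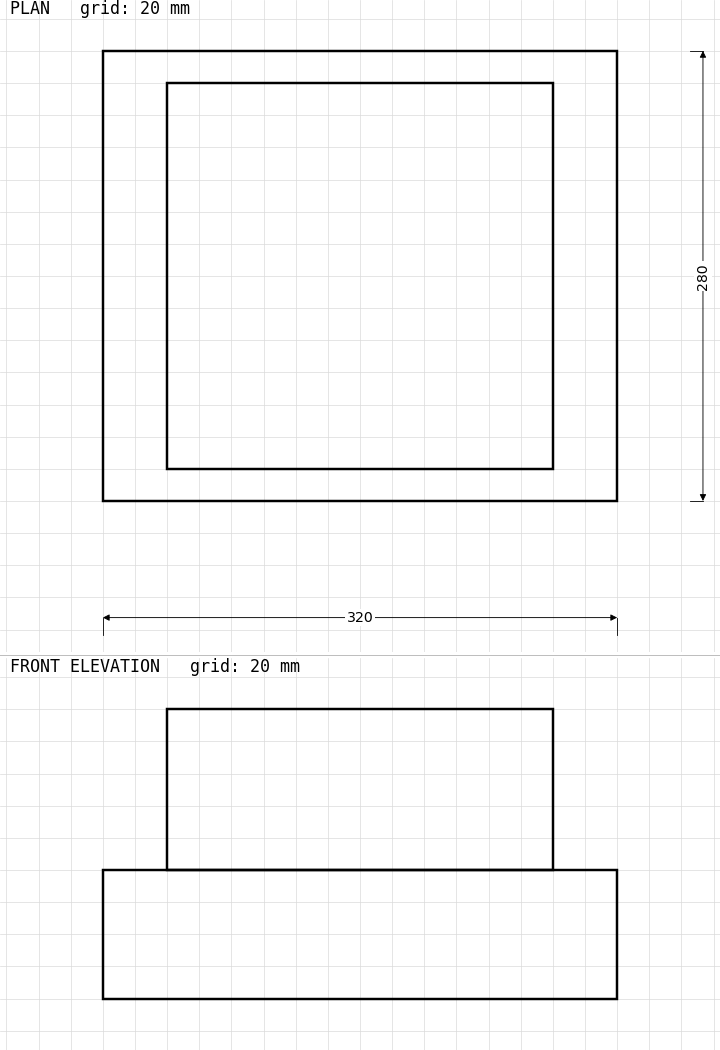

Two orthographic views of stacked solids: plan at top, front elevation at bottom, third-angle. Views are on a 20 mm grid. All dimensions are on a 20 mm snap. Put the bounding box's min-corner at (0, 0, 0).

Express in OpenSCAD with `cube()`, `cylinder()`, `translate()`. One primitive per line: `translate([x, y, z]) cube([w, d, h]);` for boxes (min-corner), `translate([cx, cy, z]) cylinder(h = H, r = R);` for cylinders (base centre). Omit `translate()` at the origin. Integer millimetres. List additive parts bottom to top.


cube([320, 280, 80]);
translate([40, 20, 80]) cube([240, 240, 100]);


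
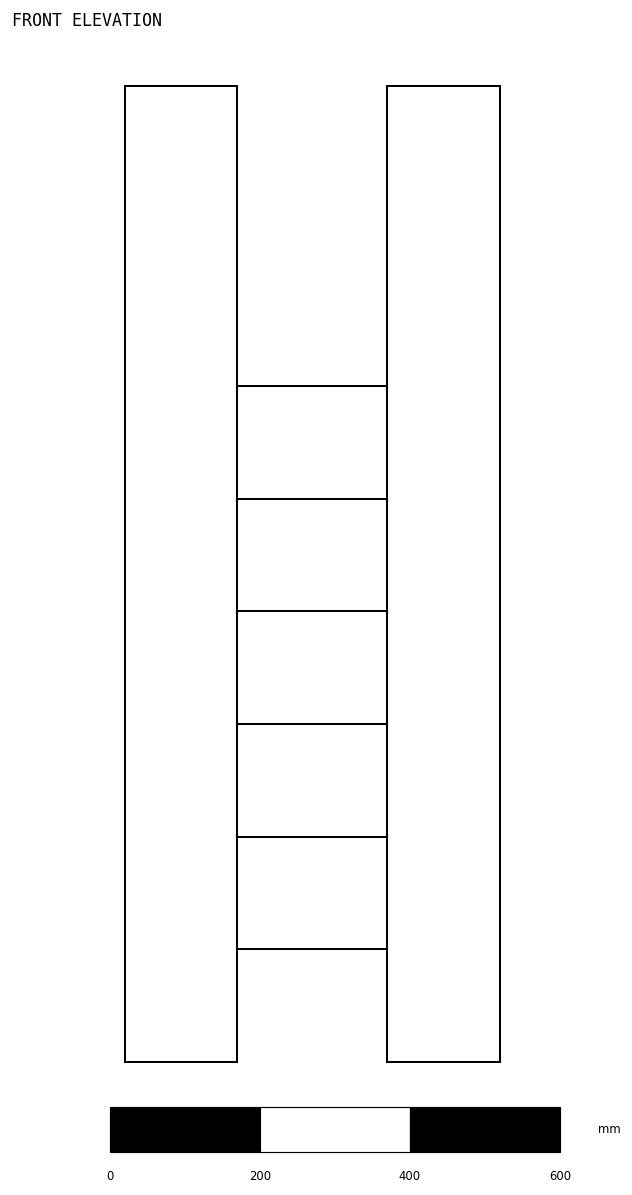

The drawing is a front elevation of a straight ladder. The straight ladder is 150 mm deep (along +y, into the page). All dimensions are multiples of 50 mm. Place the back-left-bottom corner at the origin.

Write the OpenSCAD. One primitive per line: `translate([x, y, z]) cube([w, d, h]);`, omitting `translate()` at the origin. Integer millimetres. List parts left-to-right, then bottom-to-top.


cube([150, 150, 1300]);
translate([150, 0, 150]) cube([200, 150, 150]);
translate([150, 0, 300]) cube([200, 150, 150]);
translate([150, 0, 450]) cube([200, 150, 150]);
translate([150, 0, 600]) cube([200, 150, 150]);
translate([150, 0, 750]) cube([200, 150, 150]);
translate([350, 0, 0]) cube([150, 150, 1300]);


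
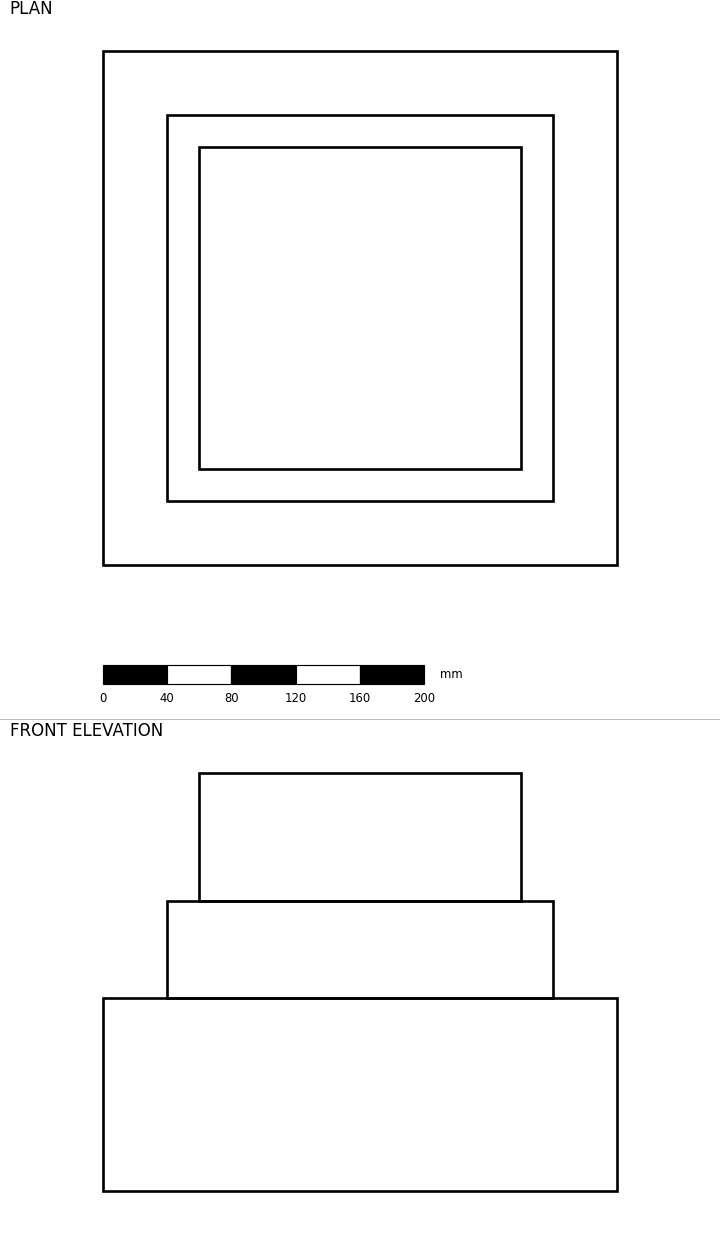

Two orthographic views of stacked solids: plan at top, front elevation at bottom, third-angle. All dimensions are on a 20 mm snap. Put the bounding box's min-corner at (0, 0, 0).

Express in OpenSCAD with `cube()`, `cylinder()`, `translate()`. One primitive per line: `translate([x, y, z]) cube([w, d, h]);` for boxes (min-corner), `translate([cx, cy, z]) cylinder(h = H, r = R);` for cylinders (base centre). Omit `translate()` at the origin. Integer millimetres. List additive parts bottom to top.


cube([320, 320, 120]);
translate([40, 40, 120]) cube([240, 240, 60]);
translate([60, 60, 180]) cube([200, 200, 80]);
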